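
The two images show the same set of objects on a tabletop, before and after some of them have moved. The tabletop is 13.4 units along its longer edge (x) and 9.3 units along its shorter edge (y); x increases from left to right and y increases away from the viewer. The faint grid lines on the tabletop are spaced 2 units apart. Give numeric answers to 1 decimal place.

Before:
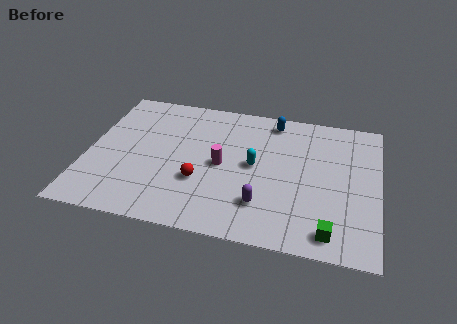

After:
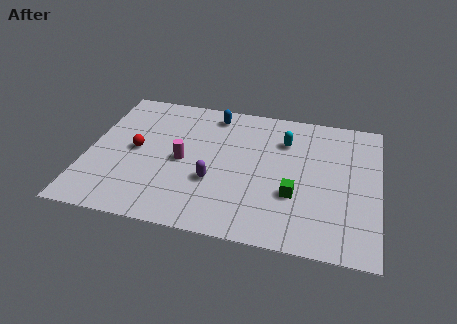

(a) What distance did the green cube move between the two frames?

2.6

The green cube moved from about (11.3, 1.2) to (9.6, 3.2), a distance of √(1.7² + 2.0²) ≈ 2.6.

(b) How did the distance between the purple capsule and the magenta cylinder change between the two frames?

-1.1

Before: roughly 3.0 units apart; after: 1.9. That's 1.1 units closer together.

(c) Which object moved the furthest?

the red sphere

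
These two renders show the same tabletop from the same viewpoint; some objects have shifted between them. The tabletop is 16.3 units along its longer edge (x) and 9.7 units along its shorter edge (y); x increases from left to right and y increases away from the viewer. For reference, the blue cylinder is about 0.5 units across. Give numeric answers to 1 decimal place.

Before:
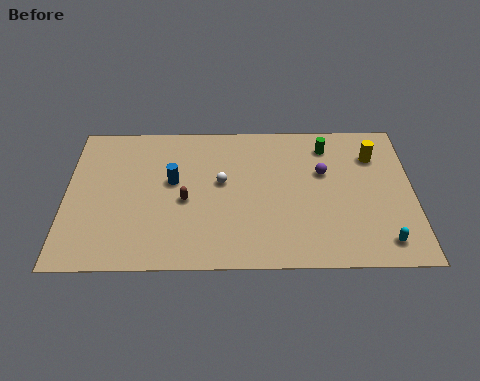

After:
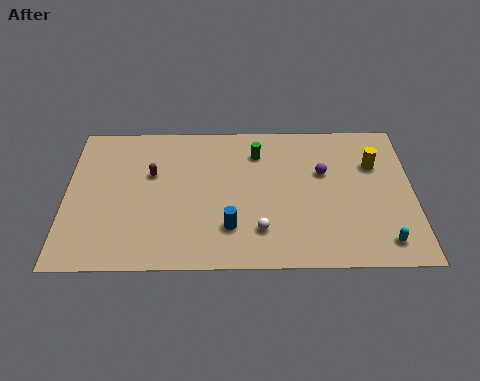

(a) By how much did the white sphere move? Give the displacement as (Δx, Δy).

(1.8, -3.2)

The white sphere was at about (7.3, 5.5) and moved to about (9.1, 2.3).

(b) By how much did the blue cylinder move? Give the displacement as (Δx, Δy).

(2.7, -3.1)

From the two frames, the blue cylinder sits at roughly (5.0, 5.6) before and (7.7, 2.5) after.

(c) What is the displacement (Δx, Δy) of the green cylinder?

(-3.3, -0.4)

The green cylinder was at about (12.3, 7.9) and moved to about (9.0, 7.5).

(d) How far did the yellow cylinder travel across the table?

0.6

The yellow cylinder was near (14.5, 7.2) before and (14.5, 6.6) after, so it travelled √(0.0² + 0.6²) ≈ 0.6 units.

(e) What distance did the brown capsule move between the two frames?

2.4

The brown capsule moved from about (5.6, 4.3) to (4.0, 6.1), a distance of √(1.6² + 1.8²) ≈ 2.4.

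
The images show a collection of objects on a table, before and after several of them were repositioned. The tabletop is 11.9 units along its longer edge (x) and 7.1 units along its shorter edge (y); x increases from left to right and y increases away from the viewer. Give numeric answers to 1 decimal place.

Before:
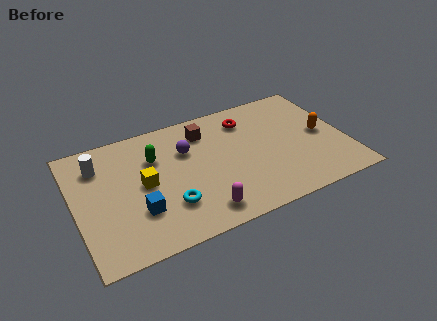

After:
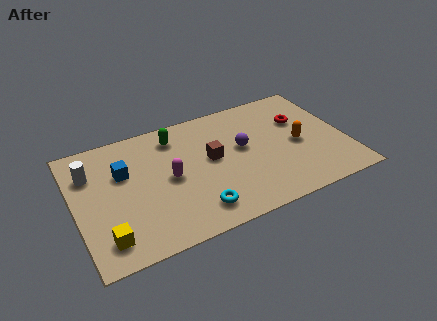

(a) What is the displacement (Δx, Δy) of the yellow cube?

(-1.9, -2.3)

The yellow cube started near (3.0, 3.6) and ended near (1.1, 1.3).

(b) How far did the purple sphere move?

2.5

The purple sphere moved from about (5.0, 4.8) to (7.4, 4.0), a distance of √(2.4² + 0.8²) ≈ 2.5.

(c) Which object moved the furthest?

the yellow cube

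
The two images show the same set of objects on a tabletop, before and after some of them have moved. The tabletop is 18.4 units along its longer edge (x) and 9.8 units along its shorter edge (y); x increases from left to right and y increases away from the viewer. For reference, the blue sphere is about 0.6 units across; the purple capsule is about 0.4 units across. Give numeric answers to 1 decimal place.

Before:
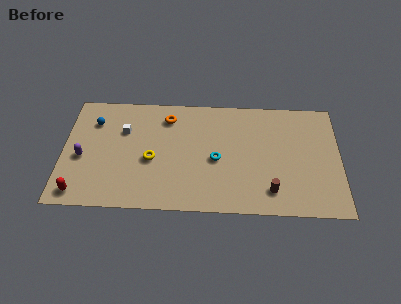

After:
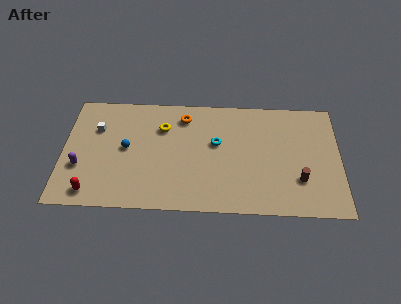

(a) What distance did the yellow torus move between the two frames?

2.9

From (5.9, 4.2) to (6.6, 7.0), the yellow torus covered √(0.7² + 2.8²) ≈ 2.9 units.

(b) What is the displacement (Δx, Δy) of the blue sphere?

(2.2, -2.2)

The blue sphere was at about (2.0, 7.3) and moved to about (4.2, 5.1).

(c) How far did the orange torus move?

1.1

The orange torus was near (6.9, 7.9) before and (8.0, 8.0) after, so it travelled √(1.1² + 0.1²) ≈ 1.1 units.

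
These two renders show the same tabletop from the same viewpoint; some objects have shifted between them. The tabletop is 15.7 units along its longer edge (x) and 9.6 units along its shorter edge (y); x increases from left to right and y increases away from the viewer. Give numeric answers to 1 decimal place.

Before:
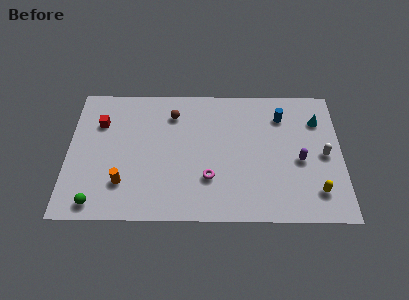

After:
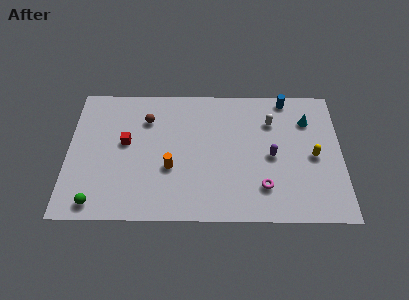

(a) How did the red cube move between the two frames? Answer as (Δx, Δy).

(1.5, -1.4)

The red cube started near (1.8, 6.8) and ended near (3.3, 5.4).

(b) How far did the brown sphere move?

1.6

The brown sphere was near (6.0, 7.5) before and (4.5, 7.1) after, so it travelled √(1.5² + 0.4²) ≈ 1.6 units.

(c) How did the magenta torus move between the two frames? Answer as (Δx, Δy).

(3.1, -0.6)

The magenta torus was at about (8.1, 2.9) and moved to about (11.2, 2.3).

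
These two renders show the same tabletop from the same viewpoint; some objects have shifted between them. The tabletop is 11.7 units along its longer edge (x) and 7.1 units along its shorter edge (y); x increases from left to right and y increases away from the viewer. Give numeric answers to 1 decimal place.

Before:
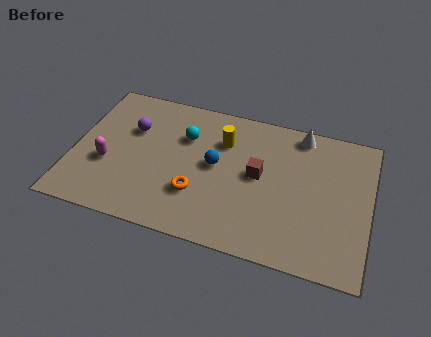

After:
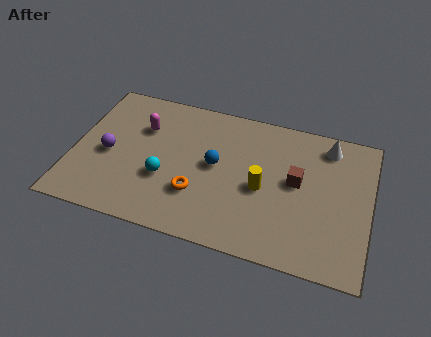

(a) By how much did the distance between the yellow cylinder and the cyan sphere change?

+2.3

The distance was about 1.5 in the first image and 3.8 in the second, so they moved 2.3 units further apart.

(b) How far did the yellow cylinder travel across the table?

2.5

From (5.8, 5.1) to (7.5, 3.2), the yellow cylinder covered √(1.7² + 1.9²) ≈ 2.5 units.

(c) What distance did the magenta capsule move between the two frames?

2.5

From (1.4, 2.7) to (2.6, 4.9), the magenta capsule covered √(1.2² + 2.2²) ≈ 2.5 units.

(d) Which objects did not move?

the orange torus and the blue sphere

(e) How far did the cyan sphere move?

2.4

The cyan sphere was near (4.3, 4.9) before and (3.7, 2.6) after, so it travelled √(0.6² + 2.3²) ≈ 2.4 units.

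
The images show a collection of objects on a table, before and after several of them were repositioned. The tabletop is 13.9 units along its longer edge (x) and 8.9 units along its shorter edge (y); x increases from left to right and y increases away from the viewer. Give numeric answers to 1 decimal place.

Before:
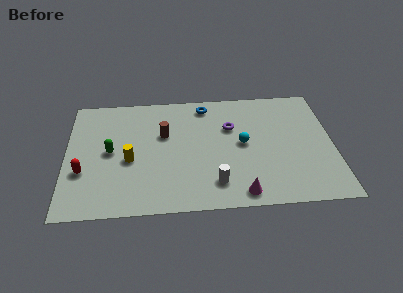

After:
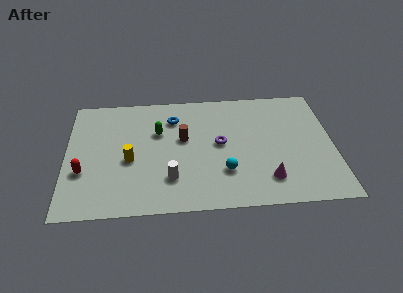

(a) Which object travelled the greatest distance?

the green capsule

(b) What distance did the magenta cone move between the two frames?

1.7

From (9.0, 1.0) to (10.4, 1.9), the magenta cone covered √(1.4² + 0.9²) ≈ 1.7 units.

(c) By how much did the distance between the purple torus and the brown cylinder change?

-1.5

They were about 3.5 units apart before and 2.0 after — 1.5 units closer together.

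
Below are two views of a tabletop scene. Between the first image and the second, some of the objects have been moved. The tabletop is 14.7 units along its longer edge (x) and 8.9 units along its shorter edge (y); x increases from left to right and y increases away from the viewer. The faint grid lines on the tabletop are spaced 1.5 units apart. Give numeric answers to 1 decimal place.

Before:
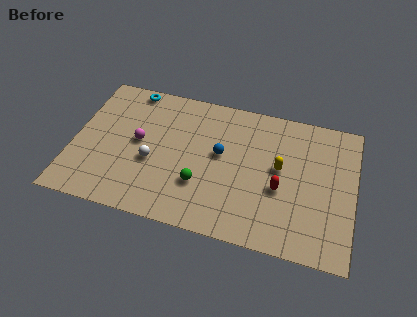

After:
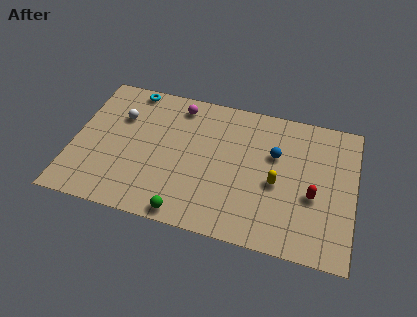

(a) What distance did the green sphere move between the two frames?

2.1

The green sphere moved from about (6.8, 2.8) to (6.2, 0.8), a distance of √(0.6² + 2.0²) ≈ 2.1.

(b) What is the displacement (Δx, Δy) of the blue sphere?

(2.8, 0.7)

The blue sphere was at about (7.7, 5.0) and moved to about (10.5, 5.7).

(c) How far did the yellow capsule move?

1.0

The yellow capsule was near (10.8, 4.9) before and (10.7, 3.9) after, so it travelled √(0.1² + 1.0²) ≈ 1.0 units.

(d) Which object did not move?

the cyan torus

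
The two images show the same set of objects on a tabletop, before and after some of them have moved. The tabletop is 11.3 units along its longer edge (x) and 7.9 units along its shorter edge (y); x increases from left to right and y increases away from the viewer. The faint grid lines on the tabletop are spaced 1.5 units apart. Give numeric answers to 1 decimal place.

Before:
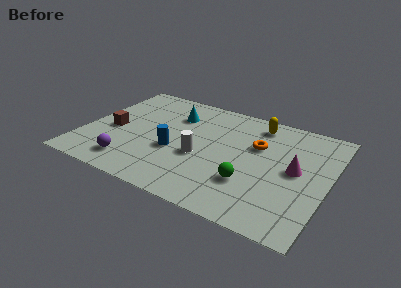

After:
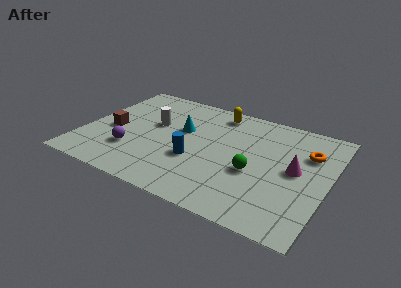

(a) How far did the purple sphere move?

0.9

The purple sphere moved from about (2.5, 1.4) to (2.4, 2.3), a distance of √(0.1² + 0.9²) ≈ 0.9.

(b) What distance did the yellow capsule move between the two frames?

1.9

The yellow capsule was near (7.7, 6.7) before and (5.8, 6.8) after, so it travelled √(1.9² + 0.1²) ≈ 1.9 units.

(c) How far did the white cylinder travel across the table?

2.8

The white cylinder moved from about (5.5, 3.2) to (3.1, 4.7), a distance of √(2.4² + 1.5²) ≈ 2.8.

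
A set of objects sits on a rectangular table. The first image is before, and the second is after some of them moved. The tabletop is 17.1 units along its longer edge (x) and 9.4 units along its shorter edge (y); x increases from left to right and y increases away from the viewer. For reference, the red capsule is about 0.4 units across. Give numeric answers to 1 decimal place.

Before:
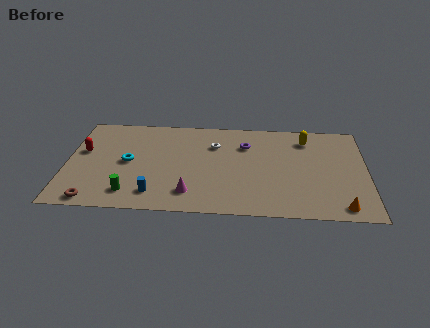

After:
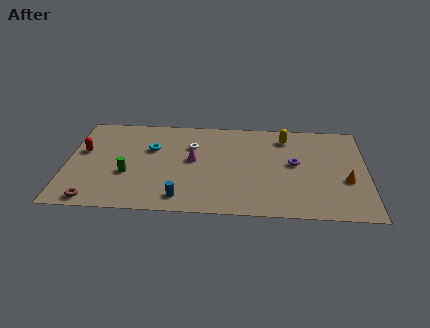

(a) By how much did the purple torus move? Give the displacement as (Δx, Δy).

(2.8, -1.7)

The purple torus was at about (10.2, 6.8) and moved to about (13.0, 5.1).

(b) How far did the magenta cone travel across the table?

3.2

The magenta cone moved from about (7.1, 1.9) to (7.2, 5.1), a distance of √(0.1² + 3.2²) ≈ 3.2.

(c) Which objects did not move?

the red capsule and the brown torus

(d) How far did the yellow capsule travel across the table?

1.2

The yellow capsule moved from about (13.7, 7.6) to (12.5, 7.7), a distance of √(1.2² + 0.1²) ≈ 1.2.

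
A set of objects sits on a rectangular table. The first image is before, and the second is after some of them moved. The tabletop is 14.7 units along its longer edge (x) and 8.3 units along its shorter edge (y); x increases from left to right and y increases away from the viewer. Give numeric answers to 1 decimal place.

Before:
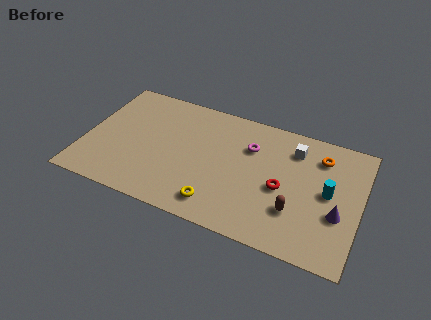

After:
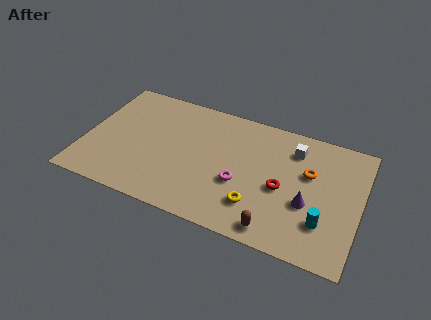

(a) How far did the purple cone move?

1.6

The purple cone moved from about (13.6, 3.1) to (12.0, 3.2), a distance of √(1.6² + 0.1²) ≈ 1.6.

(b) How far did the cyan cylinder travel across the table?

2.0

The cyan cylinder moved from about (13.0, 4.3) to (12.9, 2.3), a distance of √(0.1² + 2.0²) ≈ 2.0.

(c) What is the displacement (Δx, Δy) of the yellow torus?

(2.0, 0.7)

From the two frames, the yellow torus sits at roughly (7.4, 1.4) before and (9.4, 2.1) after.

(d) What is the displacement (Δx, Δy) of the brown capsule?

(-0.9, -1.5)

From the two frames, the brown capsule sits at roughly (11.4, 2.5) before and (10.5, 1.0) after.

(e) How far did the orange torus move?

1.4

The orange torus moved from about (12.4, 6.5) to (11.9, 5.2), a distance of √(0.5² + 1.3²) ≈ 1.4.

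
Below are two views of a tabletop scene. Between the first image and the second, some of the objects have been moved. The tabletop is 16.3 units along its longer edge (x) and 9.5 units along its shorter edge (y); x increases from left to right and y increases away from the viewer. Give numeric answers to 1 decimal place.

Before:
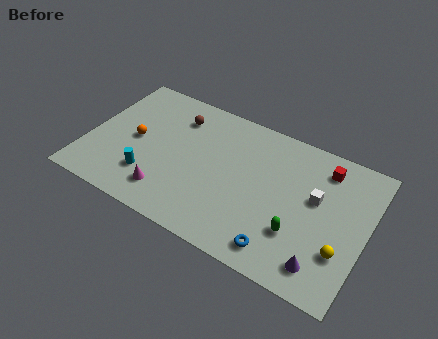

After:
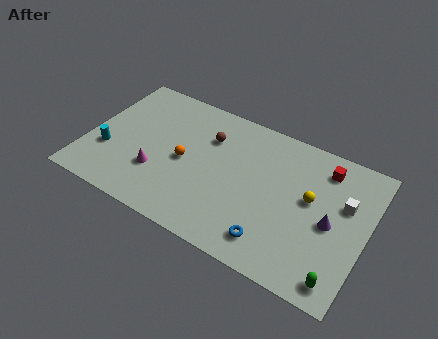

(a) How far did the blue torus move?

0.6

From (11.8, 1.4) to (11.3, 1.7), the blue torus covered √(0.5² + 0.3²) ≈ 0.6 units.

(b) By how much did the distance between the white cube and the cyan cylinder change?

+4.0

Before: roughly 9.9 units apart; after: 13.9. That's 4.0 units further apart.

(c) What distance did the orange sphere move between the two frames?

3.0

From (2.7, 4.7) to (5.7, 4.5), the orange sphere covered √(3.0² + 0.2²) ≈ 3.0 units.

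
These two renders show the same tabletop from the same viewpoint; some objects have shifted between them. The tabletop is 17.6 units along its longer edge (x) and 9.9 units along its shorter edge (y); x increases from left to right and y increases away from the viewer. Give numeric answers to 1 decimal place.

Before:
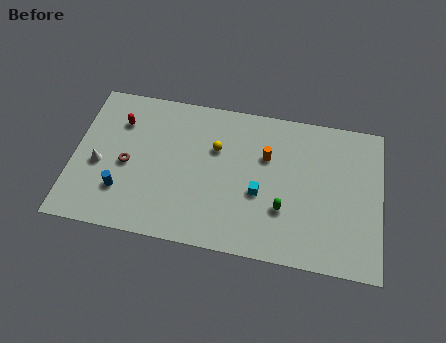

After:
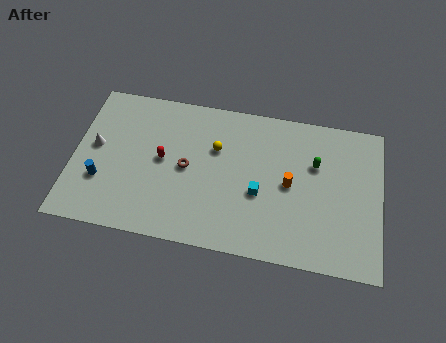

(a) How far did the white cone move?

1.2

The white cone was near (1.5, 4.2) before and (1.2, 5.4) after, so it travelled √(0.3² + 1.2²) ≈ 1.2 units.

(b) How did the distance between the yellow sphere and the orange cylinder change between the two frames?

+1.7

The distance was about 2.9 in the first image and 4.6 in the second, so they moved 1.7 units further apart.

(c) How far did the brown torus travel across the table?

3.4

The brown torus was near (3.1, 4.5) before and (6.5, 4.9) after, so it travelled √(3.4² + 0.4²) ≈ 3.4 units.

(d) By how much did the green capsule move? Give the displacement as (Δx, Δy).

(1.7, 3.3)

The green capsule was at about (12.1, 3.2) and moved to about (13.8, 6.5).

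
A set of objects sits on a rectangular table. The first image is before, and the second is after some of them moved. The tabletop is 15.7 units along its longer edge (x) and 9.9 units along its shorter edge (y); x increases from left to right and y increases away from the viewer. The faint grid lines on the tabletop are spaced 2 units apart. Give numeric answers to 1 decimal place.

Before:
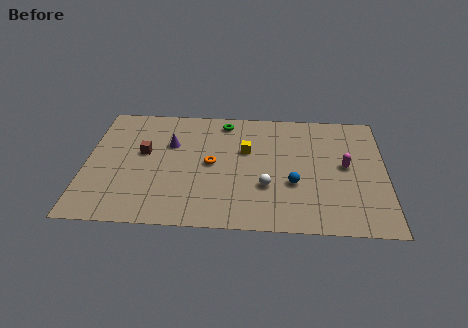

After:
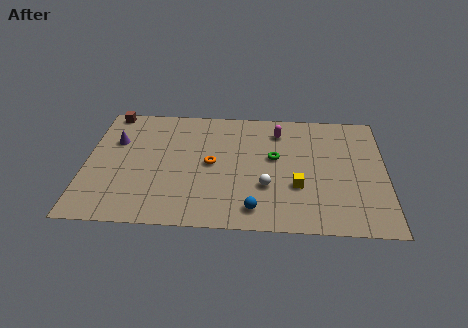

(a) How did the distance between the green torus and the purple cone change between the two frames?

+4.9

The distance was about 3.5 in the first image and 8.4 in the second, so they moved 4.9 units further apart.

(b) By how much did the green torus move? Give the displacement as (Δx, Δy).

(2.7, -2.9)

The green torus was at about (7.2, 8.6) and moved to about (9.9, 5.7).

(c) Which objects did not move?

the white sphere and the orange torus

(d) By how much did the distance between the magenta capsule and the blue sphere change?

+3.4

Before: roughly 3.1 units apart; after: 6.5. That's 3.4 units further apart.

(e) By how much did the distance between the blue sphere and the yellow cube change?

-0.7

Before: roughly 3.6 units apart; after: 2.9. That's 0.7 units closer together.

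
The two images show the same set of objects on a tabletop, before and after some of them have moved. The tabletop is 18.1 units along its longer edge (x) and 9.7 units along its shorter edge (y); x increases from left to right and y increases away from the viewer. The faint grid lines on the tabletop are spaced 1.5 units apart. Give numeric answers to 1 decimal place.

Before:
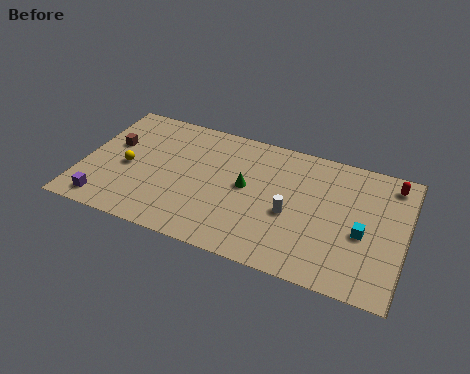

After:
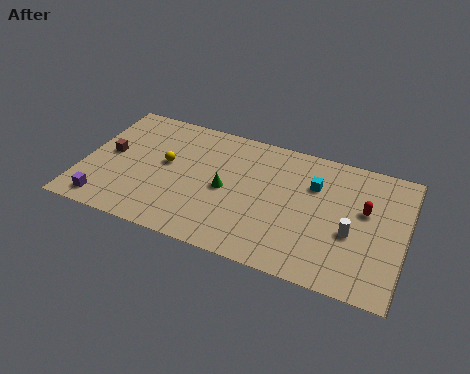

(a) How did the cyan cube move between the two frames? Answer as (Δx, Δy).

(-2.9, 2.6)

From the two frames, the cyan cube sits at roughly (15.8, 4.1) before and (12.9, 6.7) after.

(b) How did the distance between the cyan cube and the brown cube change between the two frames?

-2.8

The distance was about 14.4 in the first image and 11.6 in the second, so they moved 2.8 units closer together.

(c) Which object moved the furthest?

the cyan cube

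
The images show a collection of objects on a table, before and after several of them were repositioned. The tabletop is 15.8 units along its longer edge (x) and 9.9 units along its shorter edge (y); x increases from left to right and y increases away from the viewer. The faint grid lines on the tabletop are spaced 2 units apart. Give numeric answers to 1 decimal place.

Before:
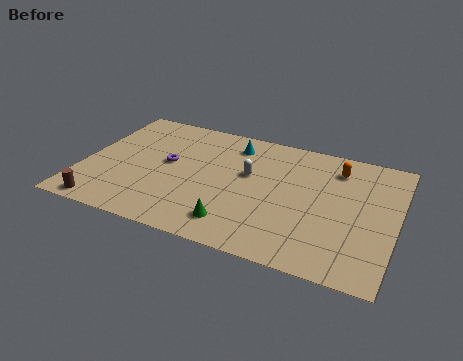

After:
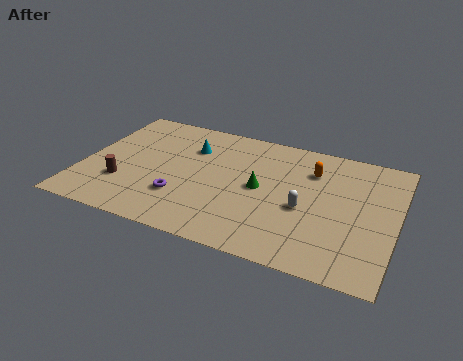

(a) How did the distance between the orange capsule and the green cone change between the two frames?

-4.3

Before: roughly 7.6 units apart; after: 3.3. That's 4.3 units closer together.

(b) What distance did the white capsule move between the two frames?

3.4

From (8.3, 5.9) to (11.3, 4.2), the white capsule covered √(3.0² + 1.7²) ≈ 3.4 units.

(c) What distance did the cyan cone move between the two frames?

2.3

The cyan cone moved from about (7.3, 8.1) to (5.2, 7.1), a distance of √(2.1² + 1.0²) ≈ 2.3.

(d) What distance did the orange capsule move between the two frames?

1.3

The orange capsule was near (12.6, 7.9) before and (11.4, 7.3) after, so it travelled √(1.2² + 0.6²) ≈ 1.3 units.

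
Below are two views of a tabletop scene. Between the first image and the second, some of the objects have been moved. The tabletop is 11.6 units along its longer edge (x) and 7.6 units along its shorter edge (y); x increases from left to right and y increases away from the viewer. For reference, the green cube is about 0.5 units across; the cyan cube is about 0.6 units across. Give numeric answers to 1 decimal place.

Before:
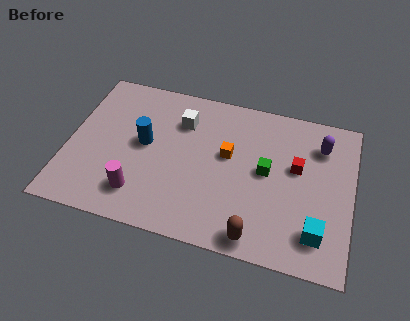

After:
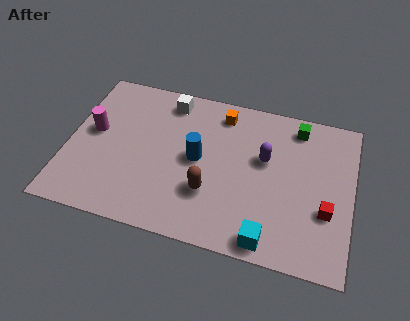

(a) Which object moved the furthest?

the magenta cylinder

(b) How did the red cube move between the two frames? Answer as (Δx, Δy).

(1.3, -1.8)

From the two frames, the red cube sits at roughly (9.3, 4.5) before and (10.6, 2.7) after.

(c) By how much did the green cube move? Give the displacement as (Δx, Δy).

(1.1, 2.5)

From the two frames, the green cube sits at roughly (8.1, 4.0) before and (9.2, 6.5) after.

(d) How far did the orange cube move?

2.0

From (6.5, 4.4) to (6.1, 6.4), the orange cube covered √(0.4² + 2.0²) ≈ 2.0 units.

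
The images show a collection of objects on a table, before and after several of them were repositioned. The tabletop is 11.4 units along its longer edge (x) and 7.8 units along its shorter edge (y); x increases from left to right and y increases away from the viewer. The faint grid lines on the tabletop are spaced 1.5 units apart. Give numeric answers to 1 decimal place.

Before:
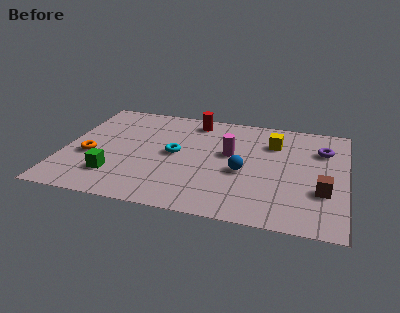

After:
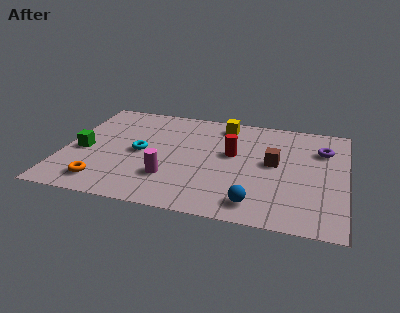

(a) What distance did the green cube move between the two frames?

2.1

The green cube moved from about (2.2, 1.9) to (0.8, 3.4), a distance of √(1.4² + 1.5²) ≈ 2.1.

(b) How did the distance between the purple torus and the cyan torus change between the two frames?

+1.4

The distance was about 6.1 in the first image and 7.5 in the second, so they moved 1.4 units further apart.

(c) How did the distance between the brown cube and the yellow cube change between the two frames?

-0.4

The distance was about 3.7 in the first image and 3.3 in the second, so they moved 0.4 units closer together.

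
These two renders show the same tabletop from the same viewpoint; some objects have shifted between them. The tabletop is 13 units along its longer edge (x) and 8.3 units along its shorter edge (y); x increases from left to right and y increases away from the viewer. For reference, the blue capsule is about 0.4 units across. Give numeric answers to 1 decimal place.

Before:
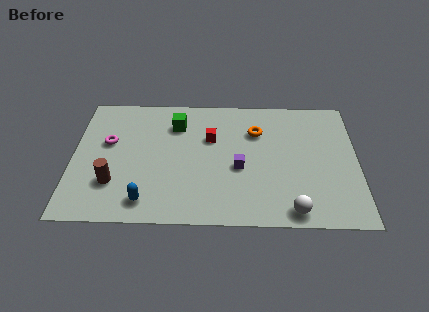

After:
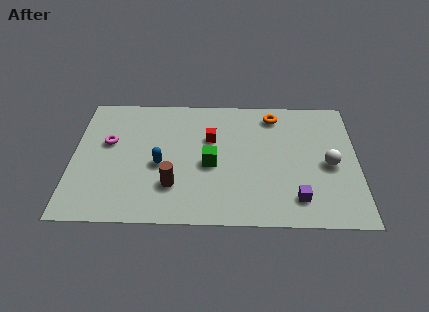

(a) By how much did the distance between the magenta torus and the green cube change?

+1.5

They were about 3.4 units apart before and 4.9 after — 1.5 units further apart.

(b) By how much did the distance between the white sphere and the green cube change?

-2.2

They were about 7.6 units apart before and 5.4 after — 2.2 units closer together.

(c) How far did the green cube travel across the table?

3.1

The green cube moved from about (4.7, 6.3) to (6.3, 3.7), a distance of √(1.6² + 2.6²) ≈ 3.1.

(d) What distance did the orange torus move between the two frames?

1.4

The orange torus was near (8.4, 5.9) before and (9.2, 7.0) after, so it travelled √(0.8² + 1.1²) ≈ 1.4 units.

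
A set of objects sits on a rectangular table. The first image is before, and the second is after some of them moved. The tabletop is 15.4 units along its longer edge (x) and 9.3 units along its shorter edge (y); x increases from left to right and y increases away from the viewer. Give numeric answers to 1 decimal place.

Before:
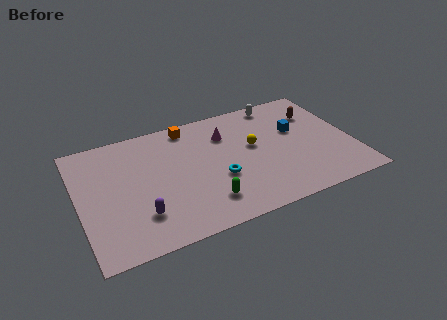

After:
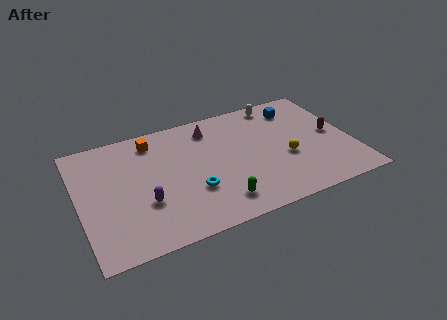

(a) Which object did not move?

the white capsule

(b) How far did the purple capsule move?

0.9

The purple capsule moved from about (3.2, 2.4) to (3.5, 3.2), a distance of √(0.3² + 0.8²) ≈ 0.9.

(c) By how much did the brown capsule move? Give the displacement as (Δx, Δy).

(0.7, -2.0)

The brown capsule started near (13.7, 6.7) and ended near (14.4, 4.7).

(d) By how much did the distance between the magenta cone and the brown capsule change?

+2.1

Before: roughly 5.2 units apart; after: 7.3. That's 2.1 units further apart.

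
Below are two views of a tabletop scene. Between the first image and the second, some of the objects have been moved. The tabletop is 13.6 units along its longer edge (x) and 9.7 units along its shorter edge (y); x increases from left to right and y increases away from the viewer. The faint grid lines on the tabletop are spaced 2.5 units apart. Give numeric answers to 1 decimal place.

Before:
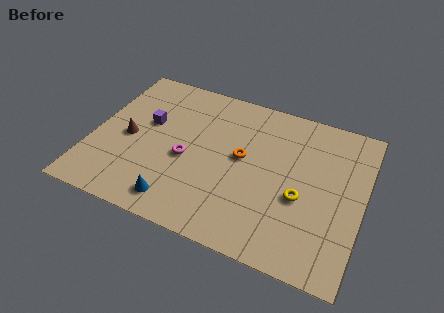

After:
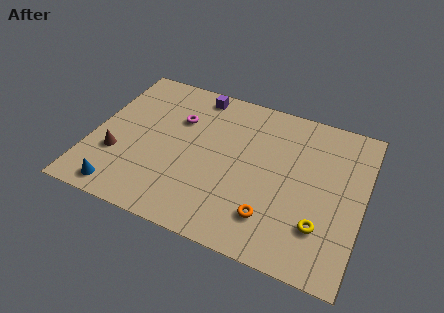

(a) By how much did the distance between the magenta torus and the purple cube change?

-0.6

The distance was about 2.7 in the first image and 2.1 in the second, so they moved 0.6 units closer together.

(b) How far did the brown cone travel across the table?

1.4

The brown cone was near (1.8, 4.5) before and (1.4, 3.2) after, so it travelled √(0.4² + 1.3²) ≈ 1.4 units.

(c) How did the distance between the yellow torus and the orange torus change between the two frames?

-1.0

They were about 3.4 units apart before and 2.4 after — 1.0 units closer together.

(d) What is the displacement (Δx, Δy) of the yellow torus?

(1.1, -1.3)

The yellow torus started near (10.6, 3.9) and ended near (11.7, 2.6).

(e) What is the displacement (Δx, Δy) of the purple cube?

(2.2, 2.8)

The purple cube was at about (2.6, 5.8) and moved to about (4.8, 8.6).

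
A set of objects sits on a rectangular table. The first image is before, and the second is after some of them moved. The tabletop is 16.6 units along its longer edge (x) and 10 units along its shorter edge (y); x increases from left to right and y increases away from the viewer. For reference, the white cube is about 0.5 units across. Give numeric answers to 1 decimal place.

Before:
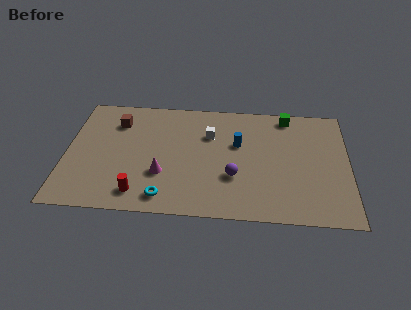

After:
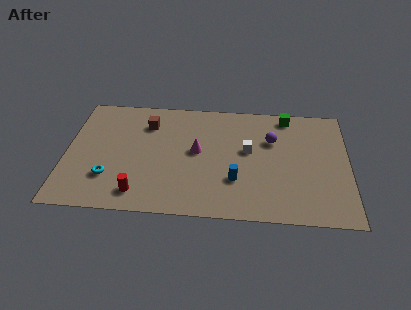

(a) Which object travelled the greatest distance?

the purple sphere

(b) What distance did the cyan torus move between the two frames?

3.6

The cyan torus moved from about (5.9, 1.4) to (2.6, 2.8), a distance of √(3.3² + 1.4²) ≈ 3.6.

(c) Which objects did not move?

the red cylinder and the green cube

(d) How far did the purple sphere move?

4.0

From (9.9, 3.4) to (12.1, 6.7), the purple sphere covered √(2.2² + 3.3²) ≈ 4.0 units.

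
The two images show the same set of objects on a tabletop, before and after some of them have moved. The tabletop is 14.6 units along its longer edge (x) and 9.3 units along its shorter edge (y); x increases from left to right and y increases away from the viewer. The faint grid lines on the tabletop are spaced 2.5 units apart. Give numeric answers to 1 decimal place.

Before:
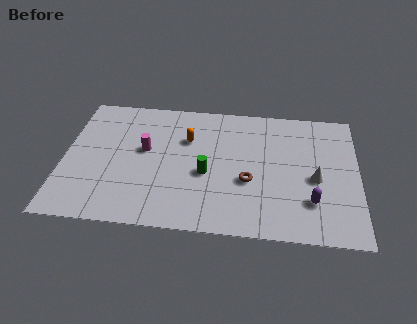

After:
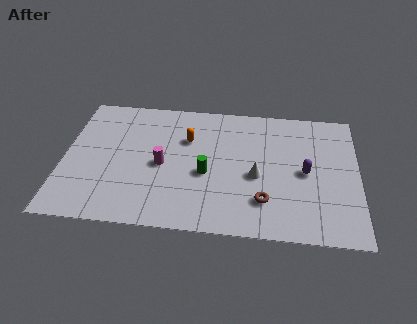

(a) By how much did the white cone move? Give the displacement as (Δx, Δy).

(-2.9, -0.1)

The white cone started near (12.5, 4.1) and ended near (9.6, 4.0).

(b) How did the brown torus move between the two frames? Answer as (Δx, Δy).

(0.8, -1.3)

The brown torus was at about (9.2, 3.6) and moved to about (10.0, 2.3).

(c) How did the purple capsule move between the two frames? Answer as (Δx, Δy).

(-0.3, 2.0)

The purple capsule started near (12.3, 2.5) and ended near (12.0, 4.5).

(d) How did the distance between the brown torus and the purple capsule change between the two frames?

-0.3

They were about 3.3 units apart before and 3.0 after — 0.3 units closer together.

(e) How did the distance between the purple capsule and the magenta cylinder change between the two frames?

-1.7

They were about 8.8 units apart before and 7.1 after — 1.7 units closer together.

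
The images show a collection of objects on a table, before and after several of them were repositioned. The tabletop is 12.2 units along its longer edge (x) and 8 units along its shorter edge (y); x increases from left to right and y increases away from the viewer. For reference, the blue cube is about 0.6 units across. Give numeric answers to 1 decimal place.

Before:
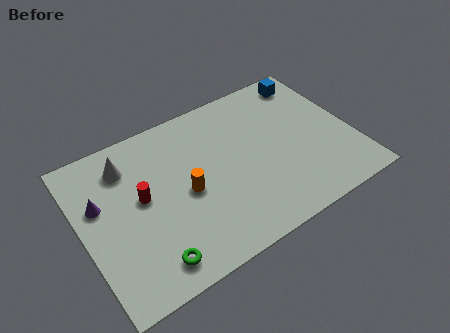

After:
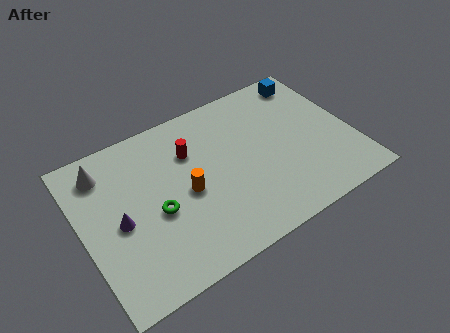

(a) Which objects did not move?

the orange cylinder and the blue cube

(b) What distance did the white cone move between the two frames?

1.0

From (2.3, 6.3) to (1.3, 6.5), the white cone covered √(1.0² + 0.2²) ≈ 1.0 units.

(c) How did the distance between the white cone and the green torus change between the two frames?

-1.5

Before: roughly 5.1 units apart; after: 3.6. That's 1.5 units closer together.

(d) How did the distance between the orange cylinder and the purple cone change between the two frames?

-0.9

The distance was about 3.9 in the first image and 3.0 in the second, so they moved 0.9 units closer together.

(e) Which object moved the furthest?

the red cylinder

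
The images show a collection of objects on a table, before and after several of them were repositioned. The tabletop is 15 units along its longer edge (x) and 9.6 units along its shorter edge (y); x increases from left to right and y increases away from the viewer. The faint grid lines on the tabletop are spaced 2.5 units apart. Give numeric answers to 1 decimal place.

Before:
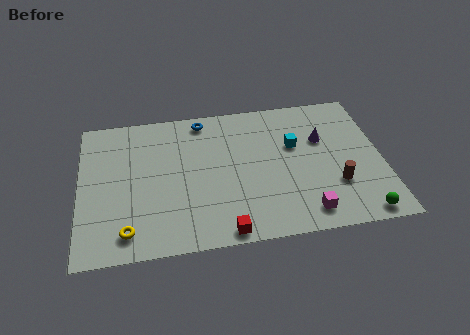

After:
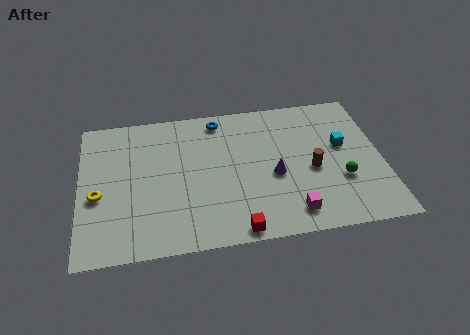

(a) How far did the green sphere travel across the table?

2.5

The green sphere moved from about (13.7, 0.9) to (12.9, 3.3), a distance of √(0.8² + 2.4²) ≈ 2.5.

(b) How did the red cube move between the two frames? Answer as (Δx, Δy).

(0.6, 0.0)

From the two frames, the red cube sits at roughly (7.0, 0.8) before and (7.6, 0.8) after.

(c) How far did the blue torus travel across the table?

0.8

The blue torus was near (6.2, 8.5) before and (7.0, 8.4) after, so it travelled √(0.8² + 0.1²) ≈ 0.8 units.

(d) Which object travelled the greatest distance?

the purple cone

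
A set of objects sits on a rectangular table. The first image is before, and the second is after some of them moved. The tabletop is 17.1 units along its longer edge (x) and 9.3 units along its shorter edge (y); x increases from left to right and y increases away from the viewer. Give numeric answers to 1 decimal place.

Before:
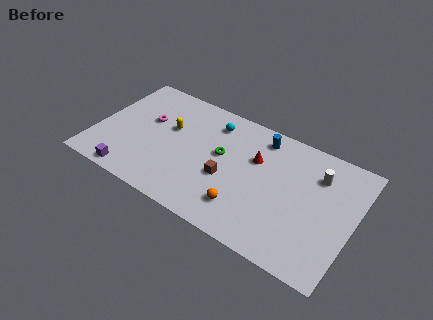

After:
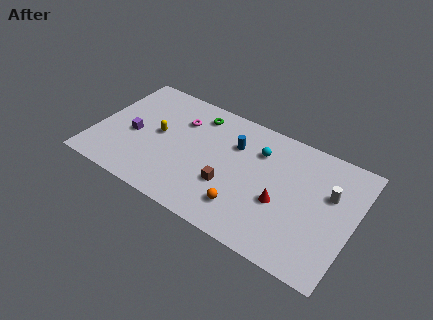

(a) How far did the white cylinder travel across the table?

1.3

The white cylinder was near (14.5, 6.9) before and (15.4, 5.9) after, so it travelled √(0.9² + 1.0²) ≈ 1.3 units.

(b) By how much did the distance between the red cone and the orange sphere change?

-1.3

The distance was about 4.0 in the first image and 2.7 in the second, so they moved 1.3 units closer together.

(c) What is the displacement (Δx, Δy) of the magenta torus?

(2.1, 1.0)

From the two frames, the magenta torus sits at roughly (3.2, 5.7) before and (5.3, 6.7) after.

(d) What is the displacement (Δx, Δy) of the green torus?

(-2.0, 2.4)

The green torus was at about (8.3, 5.3) and moved to about (6.3, 7.7).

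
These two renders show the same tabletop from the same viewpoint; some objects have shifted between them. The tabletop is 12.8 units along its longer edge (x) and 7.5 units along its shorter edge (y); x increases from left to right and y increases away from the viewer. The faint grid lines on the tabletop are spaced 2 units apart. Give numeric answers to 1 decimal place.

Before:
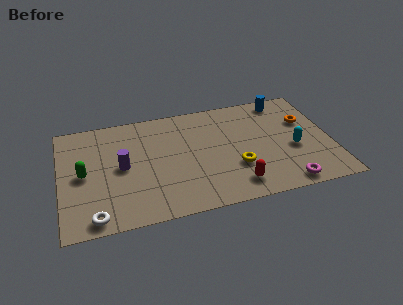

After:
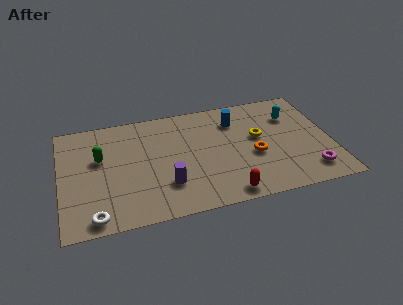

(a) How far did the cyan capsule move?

2.3

The cyan capsule was near (11.0, 3.1) before and (11.1, 5.4) after, so it travelled √(0.1² + 2.3²) ≈ 2.3 units.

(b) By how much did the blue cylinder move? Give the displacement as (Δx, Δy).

(-2.4, -0.9)

The blue cylinder was at about (10.8, 6.6) and moved to about (8.4, 5.7).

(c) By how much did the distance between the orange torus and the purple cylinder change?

-4.6

They were about 8.9 units apart before and 4.3 after — 4.6 units closer together.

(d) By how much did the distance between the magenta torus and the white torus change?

+1.2

Before: roughly 8.9 units apart; after: 10.1. That's 1.2 units further apart.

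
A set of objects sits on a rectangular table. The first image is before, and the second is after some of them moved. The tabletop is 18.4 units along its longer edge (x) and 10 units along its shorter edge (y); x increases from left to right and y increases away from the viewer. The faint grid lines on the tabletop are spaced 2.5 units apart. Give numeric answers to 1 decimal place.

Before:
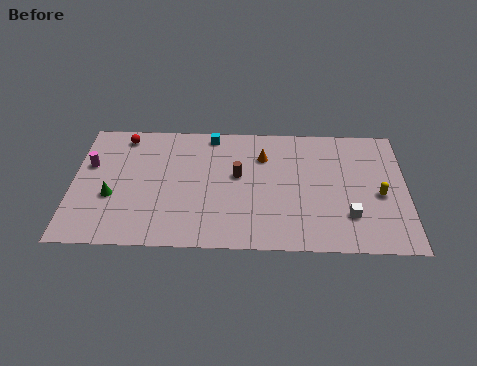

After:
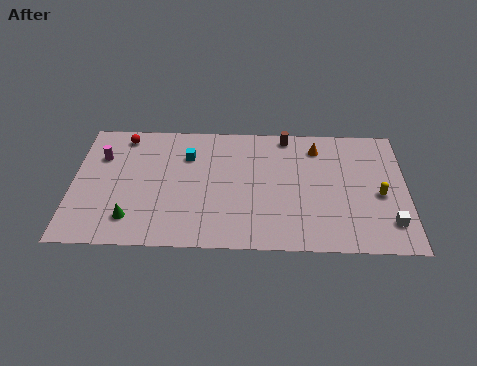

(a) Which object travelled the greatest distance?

the brown cylinder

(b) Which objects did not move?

the red sphere and the yellow capsule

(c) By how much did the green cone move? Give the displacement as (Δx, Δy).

(1.1, -1.7)

The green cone was at about (2.2, 3.8) and moved to about (3.3, 2.1).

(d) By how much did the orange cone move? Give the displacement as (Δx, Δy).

(3.0, 0.8)

The orange cone started near (10.5, 7.3) and ended near (13.5, 8.1).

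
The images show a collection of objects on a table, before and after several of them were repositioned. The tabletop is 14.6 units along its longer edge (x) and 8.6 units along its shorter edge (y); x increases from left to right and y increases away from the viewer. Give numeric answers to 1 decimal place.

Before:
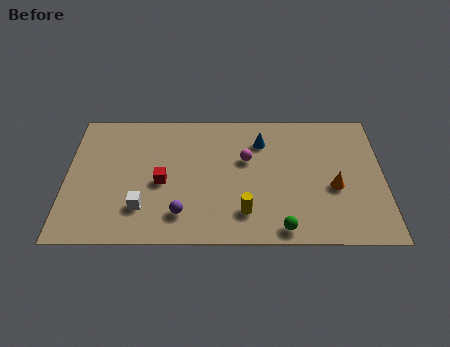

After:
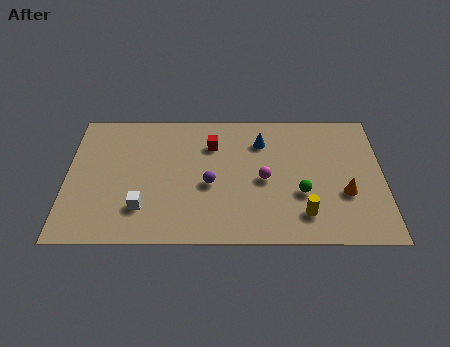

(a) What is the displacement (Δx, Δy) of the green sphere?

(0.9, 2.2)

The green sphere was at about (9.9, 0.9) and moved to about (10.8, 3.1).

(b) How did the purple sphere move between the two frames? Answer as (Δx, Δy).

(1.3, 1.9)

The purple sphere started near (5.3, 1.8) and ended near (6.6, 3.7).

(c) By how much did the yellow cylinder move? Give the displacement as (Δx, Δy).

(2.7, -0.1)

From the two frames, the yellow cylinder sits at roughly (8.2, 1.9) before and (10.9, 1.8) after.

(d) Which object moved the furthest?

the red cube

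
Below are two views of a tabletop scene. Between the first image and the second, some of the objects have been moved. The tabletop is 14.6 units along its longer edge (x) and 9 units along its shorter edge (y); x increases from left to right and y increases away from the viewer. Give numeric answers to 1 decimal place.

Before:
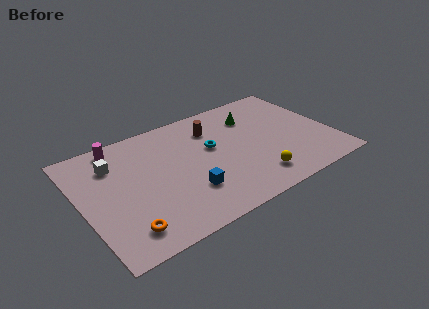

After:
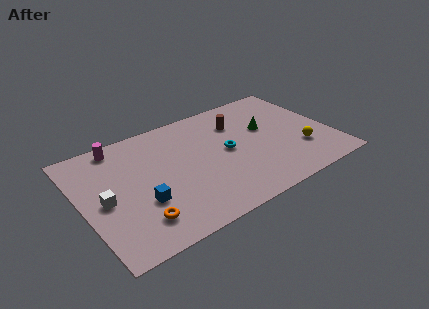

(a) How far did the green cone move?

1.4

The green cone moved from about (10.4, 6.7) to (11.0, 5.4), a distance of √(0.6² + 1.3²) ≈ 1.4.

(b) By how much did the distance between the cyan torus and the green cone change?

-0.4

The distance was about 3.0 in the first image and 2.6 in the second, so they moved 0.4 units closer together.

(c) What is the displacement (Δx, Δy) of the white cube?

(-0.9, -2.5)

The white cube started near (2.1, 6.7) and ended near (1.2, 4.2).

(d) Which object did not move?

the magenta cylinder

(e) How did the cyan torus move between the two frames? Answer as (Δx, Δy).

(0.8, -0.7)

The cyan torus was at about (7.7, 5.3) and moved to about (8.5, 4.6).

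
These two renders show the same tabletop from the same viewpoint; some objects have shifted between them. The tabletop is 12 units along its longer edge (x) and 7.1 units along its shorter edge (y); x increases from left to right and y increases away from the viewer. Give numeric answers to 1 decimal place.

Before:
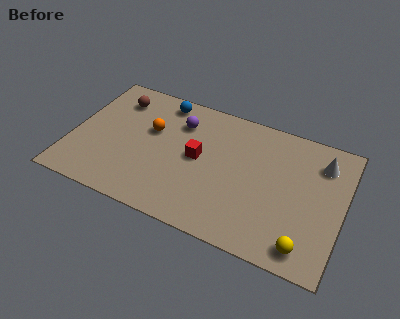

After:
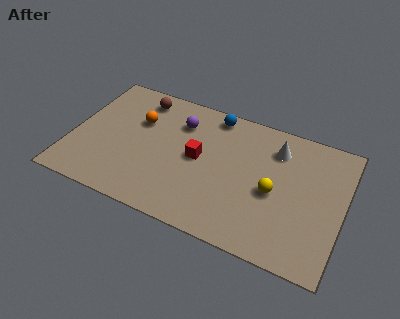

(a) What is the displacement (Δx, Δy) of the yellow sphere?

(-1.6, 2.2)

The yellow sphere started near (10.6, 1.0) and ended near (9.0, 3.2).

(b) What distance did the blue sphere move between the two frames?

2.3

From (3.7, 6.2) to (6.0, 6.3), the blue sphere covered √(2.3² + 0.1²) ≈ 2.3 units.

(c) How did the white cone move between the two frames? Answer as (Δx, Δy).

(-2.0, 0.0)

The white cone started near (10.9, 5.5) and ended near (8.9, 5.5).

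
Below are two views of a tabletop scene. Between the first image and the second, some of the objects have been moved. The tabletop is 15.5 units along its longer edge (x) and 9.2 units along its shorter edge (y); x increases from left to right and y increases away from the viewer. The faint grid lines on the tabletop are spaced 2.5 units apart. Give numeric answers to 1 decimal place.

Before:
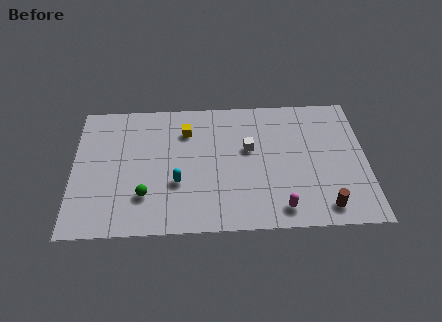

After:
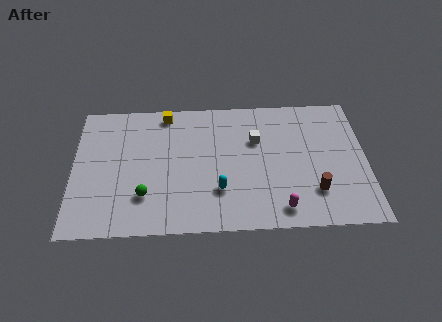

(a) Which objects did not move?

the green sphere and the magenta capsule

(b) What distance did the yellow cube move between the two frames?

1.7

The yellow cube was near (6.0, 6.9) before and (4.9, 8.2) after, so it travelled √(1.1² + 1.3²) ≈ 1.7 units.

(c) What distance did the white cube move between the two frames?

0.7

The white cube was near (9.3, 5.5) before and (9.7, 6.1) after, so it travelled √(0.4² + 0.6²) ≈ 0.7 units.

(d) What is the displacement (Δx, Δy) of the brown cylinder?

(-0.5, 1.1)

The brown cylinder was at about (13.2, 1.3) and moved to about (12.7, 2.4).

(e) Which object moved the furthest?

the cyan capsule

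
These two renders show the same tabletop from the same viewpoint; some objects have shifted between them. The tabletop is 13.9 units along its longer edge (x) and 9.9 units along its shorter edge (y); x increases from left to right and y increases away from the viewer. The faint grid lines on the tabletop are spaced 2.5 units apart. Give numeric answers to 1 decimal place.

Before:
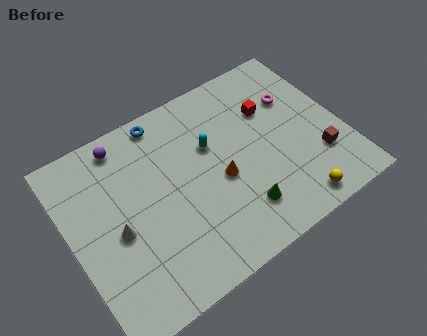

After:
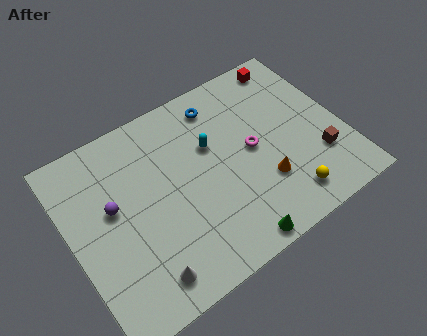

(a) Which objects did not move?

the brown cube and the cyan capsule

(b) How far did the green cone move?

1.6

From (8.1, 2.2) to (7.4, 0.8), the green cone covered √(0.7² + 1.4²) ≈ 1.6 units.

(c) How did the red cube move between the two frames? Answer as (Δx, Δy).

(1.5, 2.1)

From the two frames, the red cube sits at roughly (10.6, 6.7) before and (12.1, 8.8) after.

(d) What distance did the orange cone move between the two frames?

2.4

The orange cone was near (7.5, 4.3) before and (9.5, 3.0) after, so it travelled √(2.0² + 1.3²) ≈ 2.4 units.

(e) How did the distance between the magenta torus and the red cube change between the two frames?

+3.4

They were about 1.3 units apart before and 4.7 after — 3.4 units further apart.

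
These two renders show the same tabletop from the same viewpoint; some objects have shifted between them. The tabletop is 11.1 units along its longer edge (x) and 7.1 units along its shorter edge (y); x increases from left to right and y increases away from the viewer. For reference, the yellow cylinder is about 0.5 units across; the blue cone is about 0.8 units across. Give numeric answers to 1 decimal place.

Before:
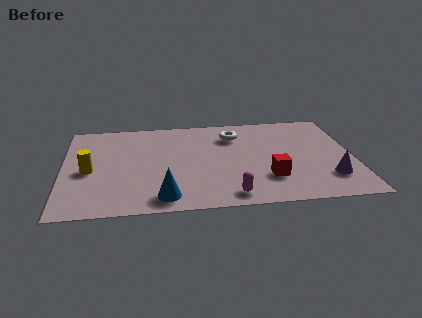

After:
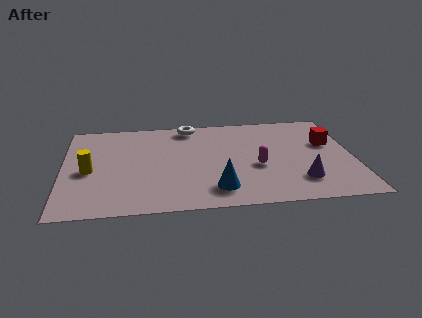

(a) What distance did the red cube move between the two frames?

3.4

From (7.8, 2.0) to (10.2, 4.4), the red cube covered √(2.4² + 2.4²) ≈ 3.4 units.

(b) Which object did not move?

the yellow cylinder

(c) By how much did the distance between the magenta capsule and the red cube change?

+1.3

The distance was about 1.9 in the first image and 3.2 in the second, so they moved 1.3 units further apart.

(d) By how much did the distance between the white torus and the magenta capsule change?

-0.3

The distance was about 4.5 in the first image and 4.2 in the second, so they moved 0.3 units closer together.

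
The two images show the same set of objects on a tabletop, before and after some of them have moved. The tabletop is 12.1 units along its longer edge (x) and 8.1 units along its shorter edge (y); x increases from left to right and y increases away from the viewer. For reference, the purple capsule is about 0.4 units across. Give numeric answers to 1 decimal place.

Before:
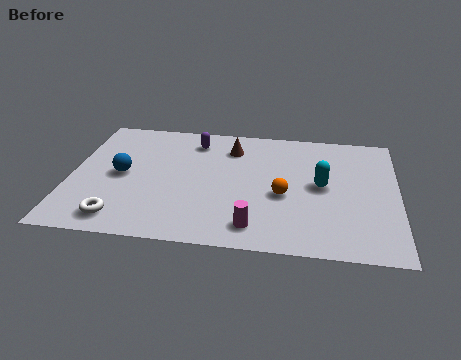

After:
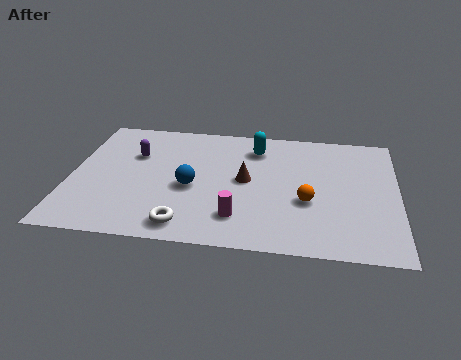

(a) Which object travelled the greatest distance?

the cyan capsule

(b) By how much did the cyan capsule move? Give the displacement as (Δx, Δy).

(-2.5, 2.2)

The cyan capsule started near (9.3, 4.2) and ended near (6.8, 6.4).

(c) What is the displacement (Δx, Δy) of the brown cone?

(0.6, -2.1)

The brown cone started near (5.9, 6.3) and ended near (6.5, 4.2).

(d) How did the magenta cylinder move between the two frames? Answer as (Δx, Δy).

(-0.6, 0.5)

From the two frames, the magenta cylinder sits at roughly (6.9, 1.3) before and (6.3, 1.8) after.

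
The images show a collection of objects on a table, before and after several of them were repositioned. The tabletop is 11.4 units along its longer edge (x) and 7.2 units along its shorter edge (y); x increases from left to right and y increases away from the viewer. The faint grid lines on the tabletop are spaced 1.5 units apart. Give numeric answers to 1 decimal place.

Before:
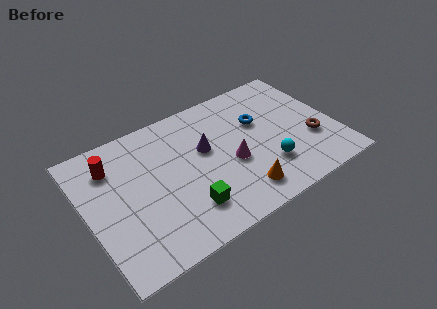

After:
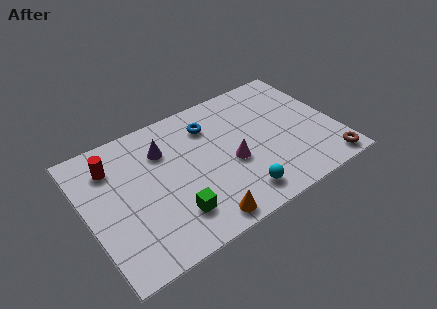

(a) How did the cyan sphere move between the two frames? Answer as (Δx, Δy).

(-1.5, -0.8)

From the two frames, the cyan sphere sits at roughly (8.0, 2.0) before and (6.5, 1.2) after.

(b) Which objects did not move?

the magenta cone and the red cylinder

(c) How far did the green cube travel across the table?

0.6

From (4.2, 1.7) to (3.6, 1.7), the green cube covered √(0.6² + 0.0²) ≈ 0.6 units.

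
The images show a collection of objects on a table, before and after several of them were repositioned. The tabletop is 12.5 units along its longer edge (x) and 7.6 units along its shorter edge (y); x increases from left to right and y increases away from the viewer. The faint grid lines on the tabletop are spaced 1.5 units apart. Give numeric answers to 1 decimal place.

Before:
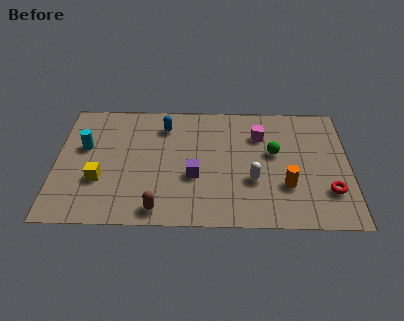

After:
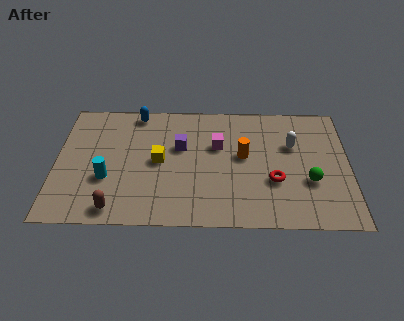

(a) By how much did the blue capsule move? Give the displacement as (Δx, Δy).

(-1.2, 0.8)

From the two frames, the blue capsule sits at roughly (4.6, 6.0) before and (3.4, 6.8) after.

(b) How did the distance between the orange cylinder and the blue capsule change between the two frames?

-1.0

The distance was about 6.3 in the first image and 5.3 in the second, so they moved 1.0 units closer together.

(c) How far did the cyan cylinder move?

2.1

The cyan cylinder moved from about (1.2, 4.6) to (2.2, 2.7), a distance of √(1.0² + 1.9²) ≈ 2.1.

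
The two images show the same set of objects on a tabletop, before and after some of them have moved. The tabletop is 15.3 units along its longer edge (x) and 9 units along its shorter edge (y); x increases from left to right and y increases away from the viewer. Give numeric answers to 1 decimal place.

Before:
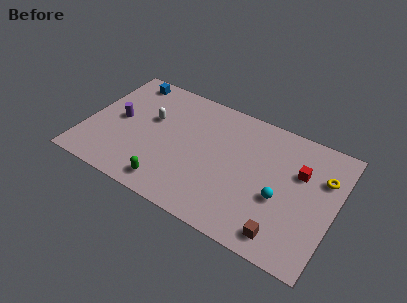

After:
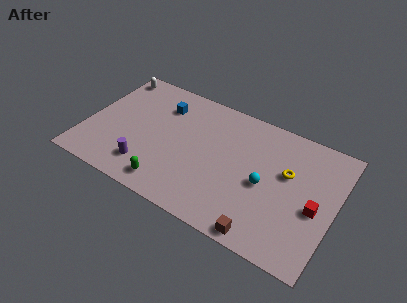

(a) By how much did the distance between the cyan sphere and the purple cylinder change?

-2.9

They were about 10.2 units apart before and 7.3 after — 2.9 units closer together.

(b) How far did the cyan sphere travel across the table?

1.1

The cyan sphere was near (12.1, 3.6) before and (11.1, 4.1) after, so it travelled √(1.0² + 0.5²) ≈ 1.1 units.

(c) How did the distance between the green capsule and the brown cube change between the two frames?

-1.1

Before: roughly 7.0 units apart; after: 5.9. That's 1.1 units closer together.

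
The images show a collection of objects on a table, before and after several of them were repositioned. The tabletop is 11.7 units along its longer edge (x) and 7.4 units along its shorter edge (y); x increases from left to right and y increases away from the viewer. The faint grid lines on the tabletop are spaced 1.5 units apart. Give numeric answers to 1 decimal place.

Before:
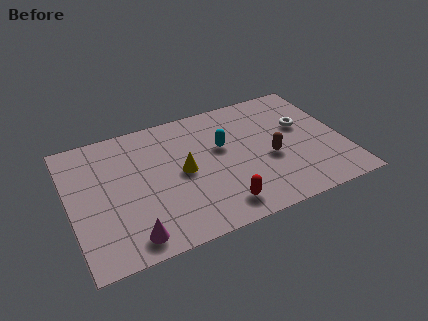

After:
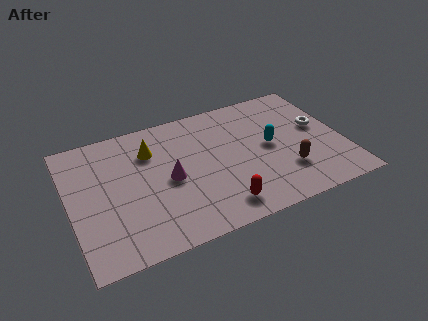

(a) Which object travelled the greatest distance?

the magenta cone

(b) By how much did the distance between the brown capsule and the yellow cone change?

+2.7

The distance was about 3.7 in the first image and 6.4 in the second, so they moved 2.7 units further apart.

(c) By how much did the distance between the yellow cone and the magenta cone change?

-1.7

They were about 3.7 units apart before and 2.0 after — 1.7 units closer together.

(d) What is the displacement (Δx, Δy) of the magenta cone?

(1.9, 2.5)

From the two frames, the magenta cone sits at roughly (2.3, 1.0) before and (4.2, 3.5) after.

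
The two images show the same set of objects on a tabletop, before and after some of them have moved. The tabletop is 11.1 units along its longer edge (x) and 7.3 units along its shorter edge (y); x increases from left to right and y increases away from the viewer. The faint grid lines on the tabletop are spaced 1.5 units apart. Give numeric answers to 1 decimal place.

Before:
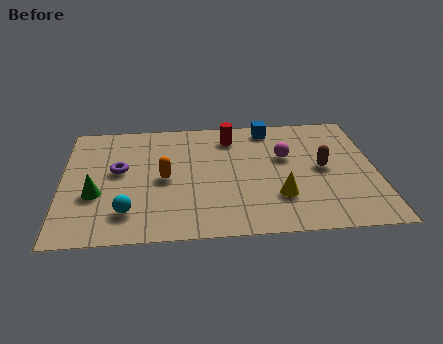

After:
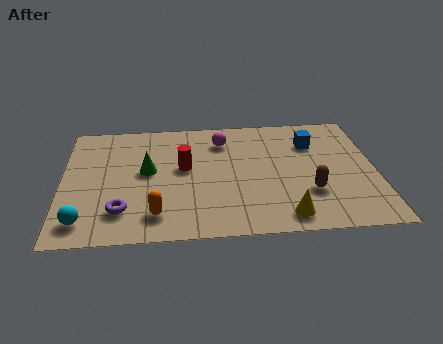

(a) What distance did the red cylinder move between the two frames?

2.5

The red cylinder moved from about (6.0, 5.9) to (4.3, 4.1), a distance of √(1.7² + 1.8²) ≈ 2.5.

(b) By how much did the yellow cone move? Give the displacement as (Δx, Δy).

(0.2, -1.1)

From the two frames, the yellow cone sits at roughly (7.6, 2.1) before and (7.8, 1.0) after.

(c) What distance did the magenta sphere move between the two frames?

2.5

The magenta sphere was near (7.9, 4.5) before and (5.7, 5.7) after, so it travelled √(2.2² + 1.2²) ≈ 2.5 units.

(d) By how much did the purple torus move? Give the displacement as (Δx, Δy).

(0.1, -2.4)

From the two frames, the purple torus sits at roughly (2.0, 4.1) before and (2.1, 1.7) after.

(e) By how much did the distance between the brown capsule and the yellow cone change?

-0.7

The distance was about 2.3 in the first image and 1.6 in the second, so they moved 0.7 units closer together.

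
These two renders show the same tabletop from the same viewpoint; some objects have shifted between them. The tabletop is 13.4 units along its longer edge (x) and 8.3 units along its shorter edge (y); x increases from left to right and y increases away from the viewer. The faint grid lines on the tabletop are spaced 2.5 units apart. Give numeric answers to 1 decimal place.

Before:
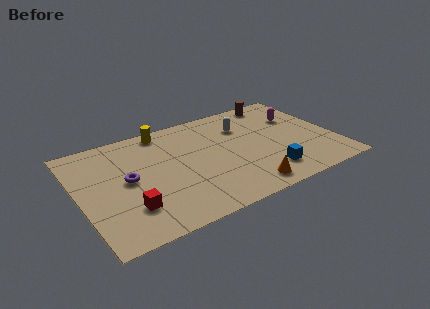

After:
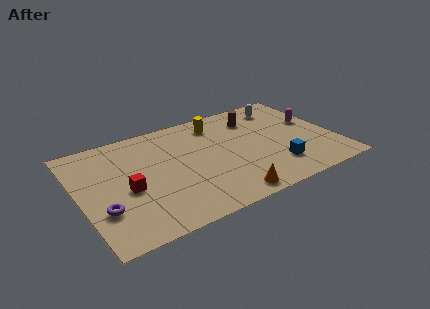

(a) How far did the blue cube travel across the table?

0.6

The blue cube moved from about (9.5, 1.7) to (10.0, 2.0), a distance of √(0.5² + 0.3²) ≈ 0.6.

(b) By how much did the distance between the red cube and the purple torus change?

-0.4

Before: roughly 2.1 units apart; after: 1.7. That's 0.4 units closer together.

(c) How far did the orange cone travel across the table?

1.0

From (8.2, 1.1) to (7.2, 0.9), the orange cone covered √(1.0² + 0.2²) ≈ 1.0 units.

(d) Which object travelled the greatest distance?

the yellow cylinder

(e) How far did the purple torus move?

2.3

The purple torus moved from about (2.5, 4.3) to (1.0, 2.6), a distance of √(1.5² + 1.7²) ≈ 2.3.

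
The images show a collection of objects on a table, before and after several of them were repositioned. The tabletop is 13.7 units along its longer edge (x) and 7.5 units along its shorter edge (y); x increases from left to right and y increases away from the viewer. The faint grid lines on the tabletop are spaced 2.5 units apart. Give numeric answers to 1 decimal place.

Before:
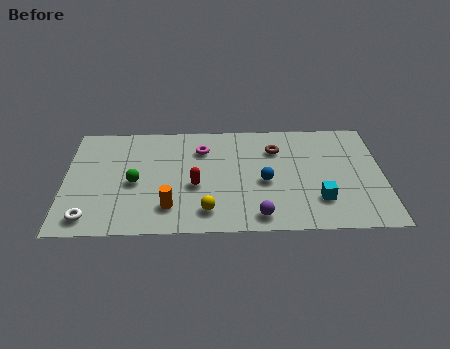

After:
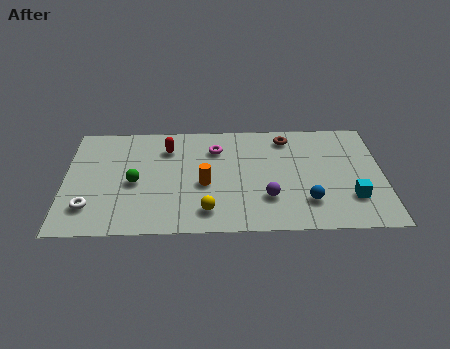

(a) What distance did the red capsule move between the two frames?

2.9

The red capsule moved from about (5.6, 3.1) to (4.4, 5.7), a distance of √(1.2² + 2.6²) ≈ 2.9.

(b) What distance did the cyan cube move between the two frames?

1.4

The cyan cube moved from about (10.9, 2.0) to (12.3, 2.1), a distance of √(1.4² + 0.1²) ≈ 1.4.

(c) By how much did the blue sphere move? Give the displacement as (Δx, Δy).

(1.8, -1.4)

The blue sphere started near (8.6, 3.3) and ended near (10.4, 1.9).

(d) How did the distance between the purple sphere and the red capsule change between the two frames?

+2.1

The distance was about 3.4 in the first image and 5.5 in the second, so they moved 2.1 units further apart.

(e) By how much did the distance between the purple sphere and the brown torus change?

-0.4

They were about 4.6 units apart before and 4.2 after — 0.4 units closer together.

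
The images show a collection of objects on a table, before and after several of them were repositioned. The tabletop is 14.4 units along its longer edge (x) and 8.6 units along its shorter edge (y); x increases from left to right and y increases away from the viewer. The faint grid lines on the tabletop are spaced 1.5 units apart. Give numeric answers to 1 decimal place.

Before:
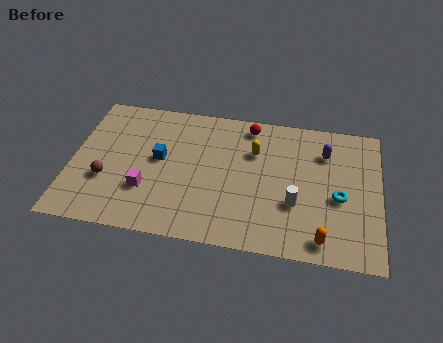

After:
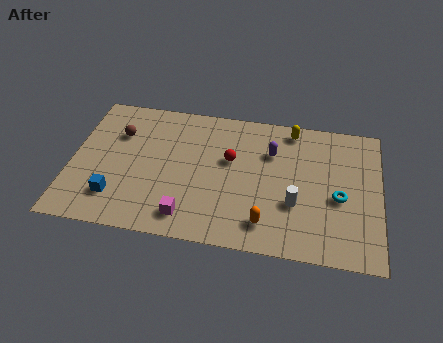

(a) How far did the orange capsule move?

2.6

From (11.8, 1.1) to (9.2, 1.6), the orange capsule covered √(2.6² + 0.5²) ≈ 2.6 units.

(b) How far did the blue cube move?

3.3

From (4.1, 4.7) to (2.2, 2.0), the blue cube covered √(1.9² + 2.7²) ≈ 3.3 units.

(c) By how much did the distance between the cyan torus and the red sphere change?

-0.4

They were about 5.7 units apart before and 5.3 after — 0.4 units closer together.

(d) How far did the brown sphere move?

3.0

The brown sphere moved from about (1.7, 3.0) to (2.1, 6.0), a distance of √(0.4² + 3.0²) ≈ 3.0.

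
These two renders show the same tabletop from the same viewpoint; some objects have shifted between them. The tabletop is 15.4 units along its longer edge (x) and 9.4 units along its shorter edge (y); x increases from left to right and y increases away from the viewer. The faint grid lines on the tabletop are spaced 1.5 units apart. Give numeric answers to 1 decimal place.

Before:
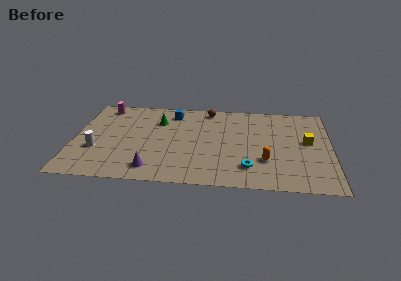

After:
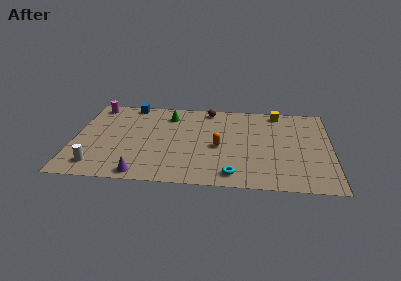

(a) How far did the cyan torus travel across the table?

1.2

The cyan torus moved from about (10.5, 2.1) to (9.6, 1.3), a distance of √(0.9² + 0.8²) ≈ 1.2.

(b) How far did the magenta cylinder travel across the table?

0.5

From (1.6, 8.2) to (1.1, 8.3), the magenta cylinder covered √(0.5² + 0.1²) ≈ 0.5 units.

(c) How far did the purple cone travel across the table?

0.8

From (4.8, 1.5) to (4.2, 0.9), the purple cone covered √(0.6² + 0.6²) ≈ 0.8 units.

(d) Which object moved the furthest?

the yellow cube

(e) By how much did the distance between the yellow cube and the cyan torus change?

+2.9

Before: roughly 4.7 units apart; after: 7.6. That's 2.9 units further apart.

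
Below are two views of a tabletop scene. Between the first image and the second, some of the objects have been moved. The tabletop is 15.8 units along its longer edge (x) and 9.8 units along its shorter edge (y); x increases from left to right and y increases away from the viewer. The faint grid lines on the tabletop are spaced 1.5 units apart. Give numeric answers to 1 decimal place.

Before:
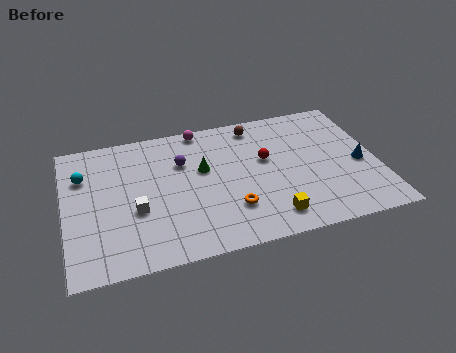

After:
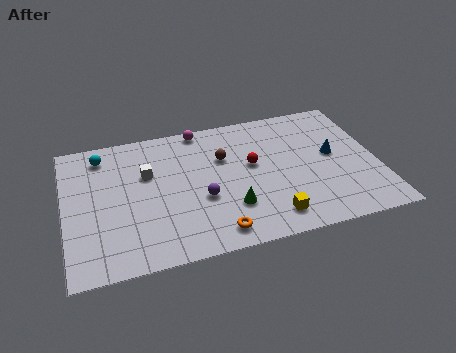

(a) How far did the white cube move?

2.6

From (3.5, 3.8) to (4.2, 6.3), the white cube covered √(0.7² + 2.5²) ≈ 2.6 units.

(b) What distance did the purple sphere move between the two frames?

3.0

The purple sphere was near (6.0, 6.7) before and (6.8, 3.8) after, so it travelled √(0.8² + 2.9²) ≈ 3.0 units.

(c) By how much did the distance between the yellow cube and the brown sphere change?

-1.6

Before: roughly 6.9 units apart; after: 5.3. That's 1.6 units closer together.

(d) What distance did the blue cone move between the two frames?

1.6

The blue cone was near (14.9, 4.3) before and (13.6, 5.3) after, so it travelled √(1.3² + 1.0²) ≈ 1.6 units.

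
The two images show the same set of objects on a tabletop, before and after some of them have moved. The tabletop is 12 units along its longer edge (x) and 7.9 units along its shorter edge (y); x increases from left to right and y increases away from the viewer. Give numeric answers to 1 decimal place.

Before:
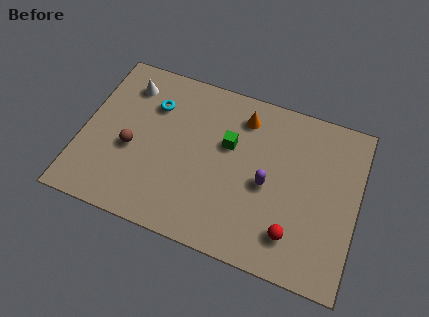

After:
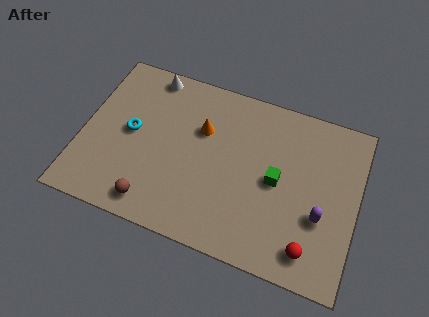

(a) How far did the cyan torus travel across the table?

1.8

The cyan torus was near (2.9, 5.7) before and (2.1, 4.1) after, so it travelled √(0.8² + 1.6²) ≈ 1.8 units.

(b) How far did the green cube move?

2.4

From (6.3, 4.9) to (8.5, 3.9), the green cube covered √(2.2² + 1.0²) ≈ 2.4 units.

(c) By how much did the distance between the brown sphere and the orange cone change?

-1.1

They were about 5.5 units apart before and 4.4 after — 1.1 units closer together.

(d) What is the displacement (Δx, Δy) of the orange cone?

(-1.7, -1.2)

From the two frames, the orange cone sits at roughly (6.8, 6.4) before and (5.1, 5.2) after.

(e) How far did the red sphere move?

0.9

The red sphere was near (9.4, 1.7) before and (10.2, 1.3) after, so it travelled √(0.8² + 0.4²) ≈ 0.9 units.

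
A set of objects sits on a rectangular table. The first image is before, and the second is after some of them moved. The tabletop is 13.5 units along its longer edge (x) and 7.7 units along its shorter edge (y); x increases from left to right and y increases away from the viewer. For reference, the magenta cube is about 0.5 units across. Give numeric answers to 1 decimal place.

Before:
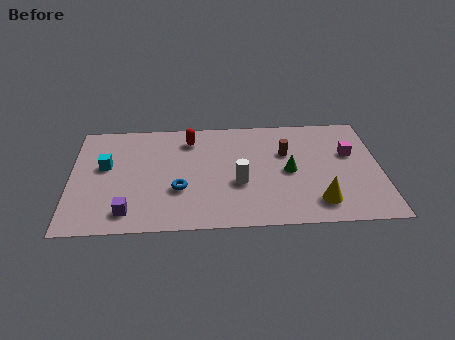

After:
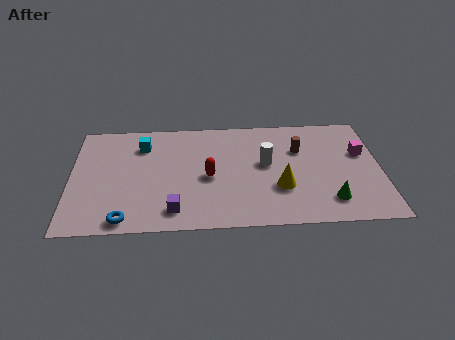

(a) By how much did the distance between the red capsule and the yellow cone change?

-4.0

They were about 7.2 units apart before and 3.2 after — 4.0 units closer together.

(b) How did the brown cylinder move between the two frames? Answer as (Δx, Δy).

(0.6, 0.2)

From the two frames, the brown cylinder sits at roughly (9.4, 5.0) before and (10.0, 5.2) after.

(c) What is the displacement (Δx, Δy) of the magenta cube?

(0.5, 0.0)

From the two frames, the magenta cube sits at roughly (12.2, 4.8) before and (12.7, 4.8) after.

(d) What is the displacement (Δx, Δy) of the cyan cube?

(1.6, 1.4)

The cyan cube was at about (1.5, 4.5) and moved to about (3.1, 5.9).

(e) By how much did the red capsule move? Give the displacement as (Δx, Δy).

(0.8, -2.7)

The red capsule started near (5.2, 6.2) and ended near (6.0, 3.5).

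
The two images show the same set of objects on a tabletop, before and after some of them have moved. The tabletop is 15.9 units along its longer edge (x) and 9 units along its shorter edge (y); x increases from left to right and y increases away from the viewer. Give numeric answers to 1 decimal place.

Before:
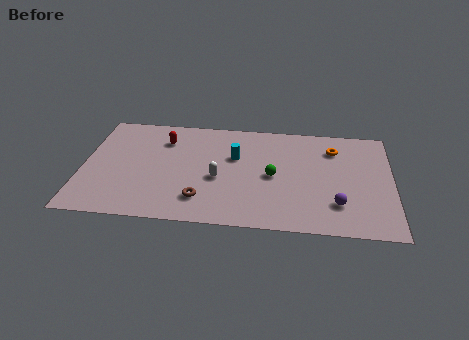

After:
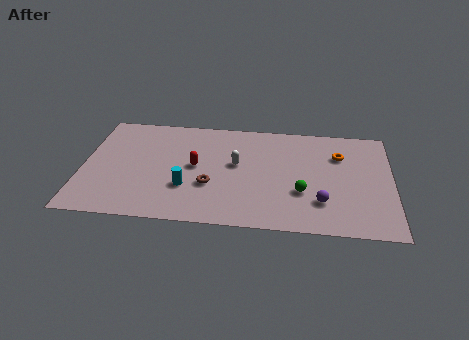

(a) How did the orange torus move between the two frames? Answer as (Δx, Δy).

(0.3, -0.5)

The orange torus started near (12.9, 6.9) and ended near (13.2, 6.4).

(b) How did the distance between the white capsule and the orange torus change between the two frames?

-1.2

They were about 6.7 units apart before and 5.5 after — 1.2 units closer together.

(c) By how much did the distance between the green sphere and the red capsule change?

-0.5

They were about 6.2 units apart before and 5.7 after — 0.5 units closer together.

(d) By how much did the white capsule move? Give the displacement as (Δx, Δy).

(0.9, 1.3)

The white capsule was at about (7.0, 3.8) and moved to about (7.9, 5.1).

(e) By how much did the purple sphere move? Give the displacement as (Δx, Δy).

(-0.8, 0.1)

The purple sphere started near (13.1, 2.3) and ended near (12.3, 2.4).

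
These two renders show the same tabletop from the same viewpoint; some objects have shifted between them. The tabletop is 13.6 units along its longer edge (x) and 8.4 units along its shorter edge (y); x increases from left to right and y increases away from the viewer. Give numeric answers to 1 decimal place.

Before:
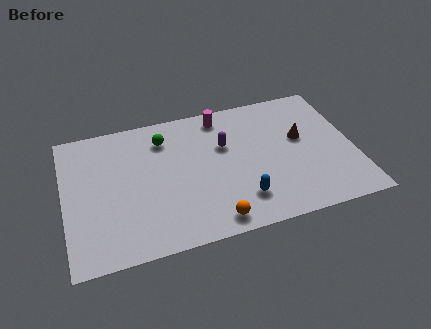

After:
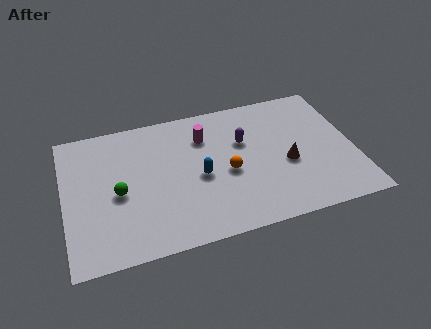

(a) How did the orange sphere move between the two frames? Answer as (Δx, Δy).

(0.9, 2.7)

From the two frames, the orange sphere sits at roughly (6.7, 1.0) before and (7.6, 3.7) after.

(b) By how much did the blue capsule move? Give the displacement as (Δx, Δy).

(-1.8, 1.9)

The blue capsule started near (8.1, 1.9) and ended near (6.3, 3.8).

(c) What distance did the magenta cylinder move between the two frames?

1.4

The magenta cylinder was near (7.6, 7.3) before and (6.7, 6.2) after, so it travelled √(0.9² + 1.1²) ≈ 1.4 units.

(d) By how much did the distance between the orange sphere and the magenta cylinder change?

-3.7

They were about 6.4 units apart before and 2.7 after — 3.7 units closer together.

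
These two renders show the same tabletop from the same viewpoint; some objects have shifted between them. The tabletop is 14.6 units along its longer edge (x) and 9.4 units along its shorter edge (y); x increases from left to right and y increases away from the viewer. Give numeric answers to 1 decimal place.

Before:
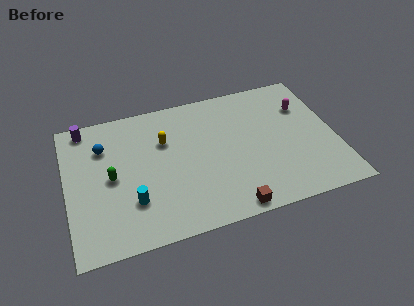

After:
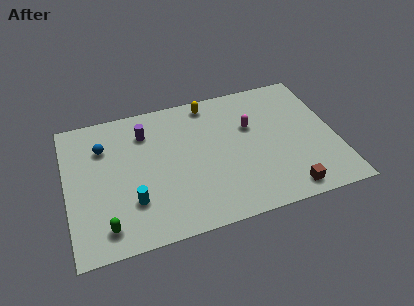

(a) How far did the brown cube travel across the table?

3.1

From (8.5, 0.8) to (11.6, 1.1), the brown cube covered √(3.1² + 0.3²) ≈ 3.1 units.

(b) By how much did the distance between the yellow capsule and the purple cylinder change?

-0.9

Before: roughly 4.7 units apart; after: 3.8. That's 0.9 units closer together.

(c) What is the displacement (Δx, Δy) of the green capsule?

(-0.5, -3.1)

From the two frames, the green capsule sits at roughly (2.4, 4.6) before and (1.9, 1.5) after.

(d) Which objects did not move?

the blue sphere and the cyan cylinder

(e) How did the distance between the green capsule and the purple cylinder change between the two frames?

+2.2

Before: roughly 4.0 units apart; after: 6.2. That's 2.2 units further apart.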